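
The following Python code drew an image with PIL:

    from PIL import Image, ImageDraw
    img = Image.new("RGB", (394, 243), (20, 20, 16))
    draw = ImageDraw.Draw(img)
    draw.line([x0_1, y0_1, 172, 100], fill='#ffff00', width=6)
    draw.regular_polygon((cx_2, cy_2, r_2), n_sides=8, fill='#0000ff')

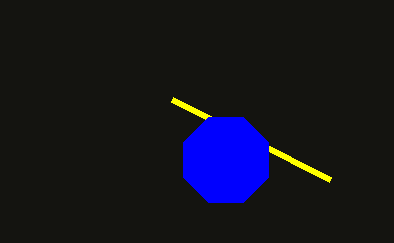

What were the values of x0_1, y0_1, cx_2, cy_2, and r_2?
x0_1 = 330
y0_1 = 180
cx_2 = 226
cy_2 = 160
r_2 = 46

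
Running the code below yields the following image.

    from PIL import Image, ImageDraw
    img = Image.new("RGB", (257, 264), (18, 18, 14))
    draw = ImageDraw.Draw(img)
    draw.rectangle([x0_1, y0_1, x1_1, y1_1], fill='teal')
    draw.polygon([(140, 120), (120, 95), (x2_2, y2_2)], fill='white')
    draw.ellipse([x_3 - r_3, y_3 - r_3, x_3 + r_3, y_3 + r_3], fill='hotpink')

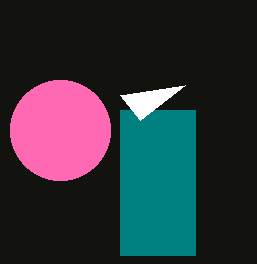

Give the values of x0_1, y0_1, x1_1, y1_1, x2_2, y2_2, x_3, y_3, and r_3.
x0_1 = 120; y0_1 = 110; x1_1 = 195; y1_1 = 255; x2_2 = 185; y2_2 = 85; x_3 = 60; y_3 = 130; r_3 = 50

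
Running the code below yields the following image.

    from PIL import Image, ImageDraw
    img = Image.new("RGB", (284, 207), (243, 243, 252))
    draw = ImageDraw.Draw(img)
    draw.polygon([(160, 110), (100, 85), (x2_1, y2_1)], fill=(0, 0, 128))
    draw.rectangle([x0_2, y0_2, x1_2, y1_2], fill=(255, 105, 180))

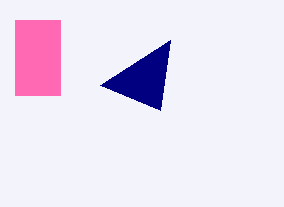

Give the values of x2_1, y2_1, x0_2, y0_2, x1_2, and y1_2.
x2_1 = 170; y2_1 = 40; x0_2 = 15; y0_2 = 20; x1_2 = 60; y1_2 = 95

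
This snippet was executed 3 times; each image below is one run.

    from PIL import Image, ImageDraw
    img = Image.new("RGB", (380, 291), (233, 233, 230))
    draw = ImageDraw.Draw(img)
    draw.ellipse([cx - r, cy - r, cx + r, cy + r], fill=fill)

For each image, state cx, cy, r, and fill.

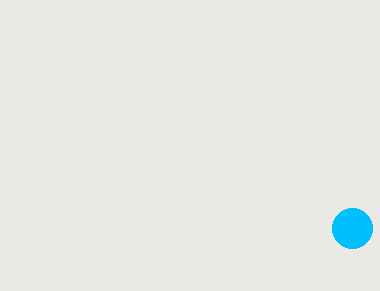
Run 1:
cx = 352
cy = 228
r = 20
fill = 'deepskyblue'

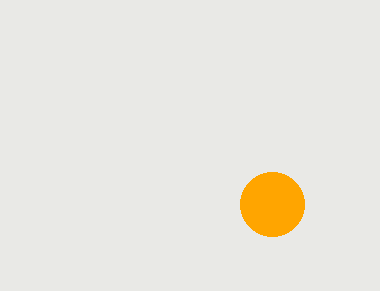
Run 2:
cx = 272; cy = 204; r = 32; fill = 'orange'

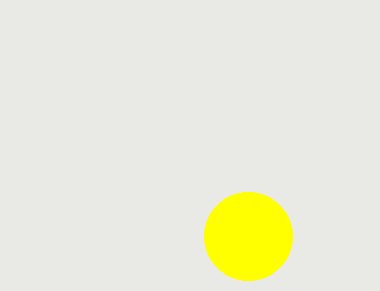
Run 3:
cx = 248; cy = 236; r = 44; fill = 'yellow'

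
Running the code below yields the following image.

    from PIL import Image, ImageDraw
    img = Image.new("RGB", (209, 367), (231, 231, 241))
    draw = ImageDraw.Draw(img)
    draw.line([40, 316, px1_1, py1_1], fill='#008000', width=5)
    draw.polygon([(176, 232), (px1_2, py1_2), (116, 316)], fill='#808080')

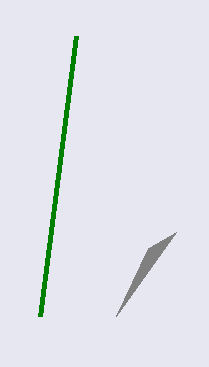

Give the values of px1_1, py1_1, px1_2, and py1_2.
px1_1 = 76, py1_1 = 36, px1_2 = 148, py1_2 = 248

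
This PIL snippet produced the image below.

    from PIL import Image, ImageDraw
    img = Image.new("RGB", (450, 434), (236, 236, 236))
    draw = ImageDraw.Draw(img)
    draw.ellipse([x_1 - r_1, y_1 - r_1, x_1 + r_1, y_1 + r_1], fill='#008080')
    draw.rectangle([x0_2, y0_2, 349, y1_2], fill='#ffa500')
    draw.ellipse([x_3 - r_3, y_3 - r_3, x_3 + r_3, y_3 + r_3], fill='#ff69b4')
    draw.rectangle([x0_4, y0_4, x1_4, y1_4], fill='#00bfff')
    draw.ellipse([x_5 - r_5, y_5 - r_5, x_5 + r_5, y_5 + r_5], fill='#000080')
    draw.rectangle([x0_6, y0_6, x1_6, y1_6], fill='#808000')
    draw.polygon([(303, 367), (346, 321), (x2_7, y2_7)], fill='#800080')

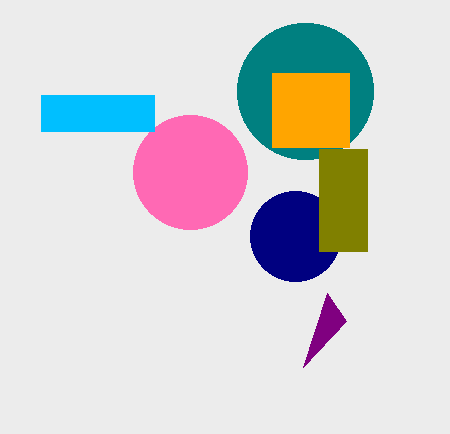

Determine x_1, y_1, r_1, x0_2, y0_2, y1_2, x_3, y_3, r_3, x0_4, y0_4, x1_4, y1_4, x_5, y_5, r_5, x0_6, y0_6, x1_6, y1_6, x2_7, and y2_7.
x_1 = 305; y_1 = 91; r_1 = 68; x0_2 = 272; y0_2 = 73; y1_2 = 147; x_3 = 190; y_3 = 172; r_3 = 57; x0_4 = 41; y0_4 = 95; x1_4 = 154; y1_4 = 131; x_5 = 295; y_5 = 236; r_5 = 45; x0_6 = 319; y0_6 = 149; x1_6 = 367; y1_6 = 251; x2_7 = 327; y2_7 = 293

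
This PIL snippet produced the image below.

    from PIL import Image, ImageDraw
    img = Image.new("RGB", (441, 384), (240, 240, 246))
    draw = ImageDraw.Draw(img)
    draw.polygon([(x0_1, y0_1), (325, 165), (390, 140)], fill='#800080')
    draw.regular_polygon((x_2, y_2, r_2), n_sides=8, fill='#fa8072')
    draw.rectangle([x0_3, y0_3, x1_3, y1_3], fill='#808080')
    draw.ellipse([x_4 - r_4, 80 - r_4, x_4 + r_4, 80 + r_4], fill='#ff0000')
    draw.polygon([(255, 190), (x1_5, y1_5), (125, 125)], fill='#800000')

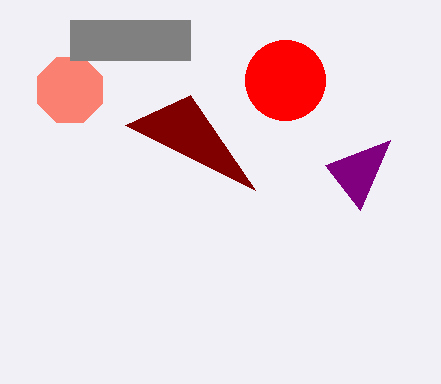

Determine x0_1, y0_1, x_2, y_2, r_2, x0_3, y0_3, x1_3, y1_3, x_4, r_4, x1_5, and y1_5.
x0_1 = 360
y0_1 = 210
x_2 = 70
y_2 = 90
r_2 = 35
x0_3 = 70
y0_3 = 20
x1_3 = 190
y1_3 = 60
x_4 = 285
r_4 = 40
x1_5 = 190
y1_5 = 95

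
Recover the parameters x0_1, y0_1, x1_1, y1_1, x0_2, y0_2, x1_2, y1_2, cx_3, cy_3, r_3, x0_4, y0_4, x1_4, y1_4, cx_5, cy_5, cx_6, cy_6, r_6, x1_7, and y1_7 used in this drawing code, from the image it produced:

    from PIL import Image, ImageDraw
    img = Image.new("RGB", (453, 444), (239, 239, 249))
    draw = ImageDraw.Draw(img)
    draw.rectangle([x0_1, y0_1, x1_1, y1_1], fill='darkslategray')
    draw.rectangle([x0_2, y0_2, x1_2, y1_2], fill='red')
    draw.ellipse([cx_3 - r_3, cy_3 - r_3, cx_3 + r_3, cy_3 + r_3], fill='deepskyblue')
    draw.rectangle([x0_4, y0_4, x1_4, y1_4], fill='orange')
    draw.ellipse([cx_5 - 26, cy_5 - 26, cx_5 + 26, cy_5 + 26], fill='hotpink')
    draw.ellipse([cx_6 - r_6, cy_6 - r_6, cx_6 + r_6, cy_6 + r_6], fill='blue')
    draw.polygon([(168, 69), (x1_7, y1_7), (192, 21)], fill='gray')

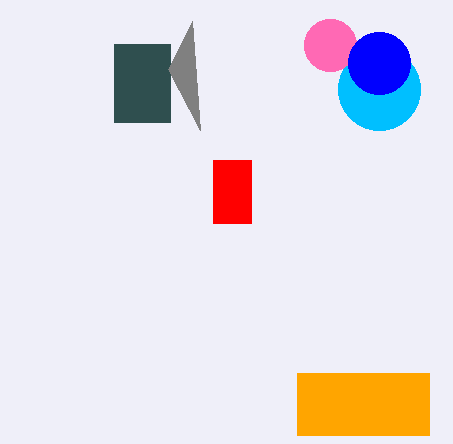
x0_1 = 114, y0_1 = 44, x1_1 = 170, y1_1 = 122, x0_2 = 213, y0_2 = 160, x1_2 = 251, y1_2 = 223, cx_3 = 379, cy_3 = 89, r_3 = 41, x0_4 = 297, y0_4 = 373, x1_4 = 429, y1_4 = 435, cx_5 = 330, cy_5 = 45, cx_6 = 379, cy_6 = 63, r_6 = 31, x1_7 = 200, y1_7 = 130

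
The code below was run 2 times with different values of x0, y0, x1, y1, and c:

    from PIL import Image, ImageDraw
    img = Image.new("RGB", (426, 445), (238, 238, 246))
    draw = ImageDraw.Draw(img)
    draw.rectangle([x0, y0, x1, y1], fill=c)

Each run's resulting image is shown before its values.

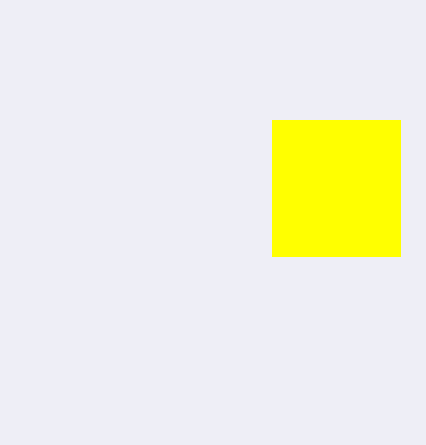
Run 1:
x0 = 272; y0 = 120; x1 = 400; y1 = 256; c = 'yellow'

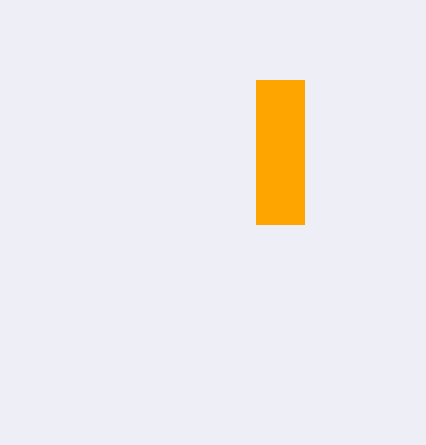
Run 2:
x0 = 256, y0 = 80, x1 = 304, y1 = 224, c = 'orange'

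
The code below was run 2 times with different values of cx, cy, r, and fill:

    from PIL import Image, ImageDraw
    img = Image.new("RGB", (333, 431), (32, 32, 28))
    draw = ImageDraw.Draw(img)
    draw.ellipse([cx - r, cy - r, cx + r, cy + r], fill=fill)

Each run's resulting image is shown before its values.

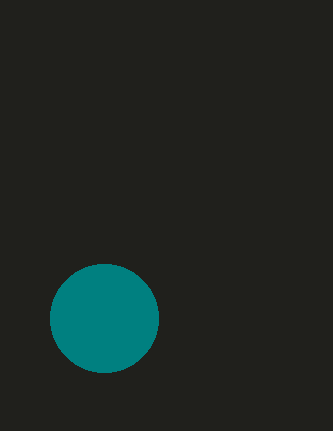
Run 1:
cx = 104, cy = 318, r = 54, fill = 'teal'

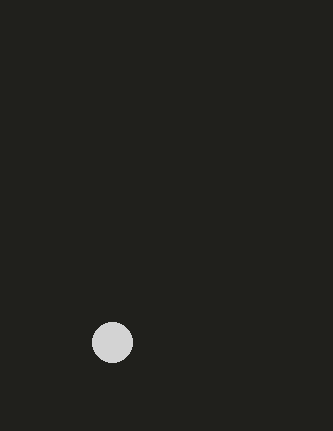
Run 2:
cx = 112, cy = 342, r = 20, fill = 'lightgray'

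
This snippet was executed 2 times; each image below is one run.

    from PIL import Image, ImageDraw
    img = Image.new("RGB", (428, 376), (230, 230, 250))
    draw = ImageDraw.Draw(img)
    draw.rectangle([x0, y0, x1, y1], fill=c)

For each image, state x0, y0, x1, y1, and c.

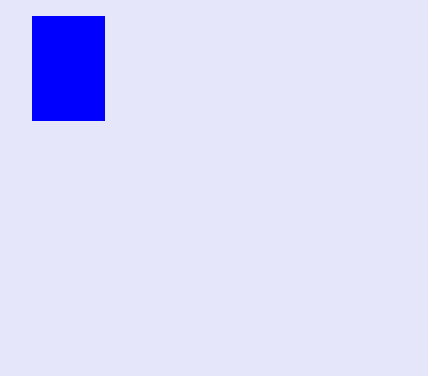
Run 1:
x0 = 32, y0 = 16, x1 = 104, y1 = 120, c = 'blue'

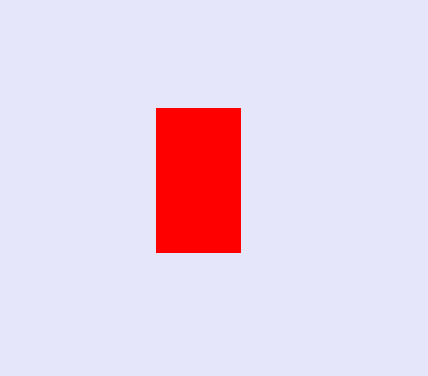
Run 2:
x0 = 156
y0 = 108
x1 = 240
y1 = 252
c = 'red'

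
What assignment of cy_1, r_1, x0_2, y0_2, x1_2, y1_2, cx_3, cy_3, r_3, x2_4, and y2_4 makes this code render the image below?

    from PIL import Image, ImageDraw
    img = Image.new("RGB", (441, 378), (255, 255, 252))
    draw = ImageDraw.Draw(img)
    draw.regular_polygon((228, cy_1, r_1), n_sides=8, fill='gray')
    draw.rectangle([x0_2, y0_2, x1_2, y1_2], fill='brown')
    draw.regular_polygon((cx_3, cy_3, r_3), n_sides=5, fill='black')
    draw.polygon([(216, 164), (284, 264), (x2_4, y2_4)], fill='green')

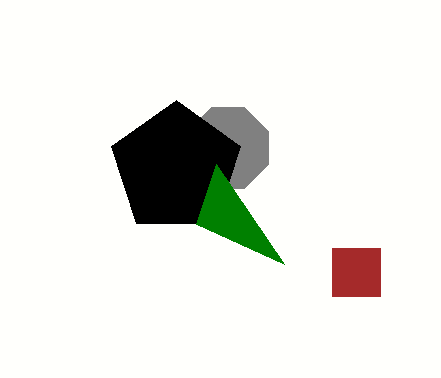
cy_1 = 148, r_1 = 44, x0_2 = 332, y0_2 = 248, x1_2 = 380, y1_2 = 296, cx_3 = 176, cy_3 = 168, r_3 = 68, x2_4 = 196, y2_4 = 224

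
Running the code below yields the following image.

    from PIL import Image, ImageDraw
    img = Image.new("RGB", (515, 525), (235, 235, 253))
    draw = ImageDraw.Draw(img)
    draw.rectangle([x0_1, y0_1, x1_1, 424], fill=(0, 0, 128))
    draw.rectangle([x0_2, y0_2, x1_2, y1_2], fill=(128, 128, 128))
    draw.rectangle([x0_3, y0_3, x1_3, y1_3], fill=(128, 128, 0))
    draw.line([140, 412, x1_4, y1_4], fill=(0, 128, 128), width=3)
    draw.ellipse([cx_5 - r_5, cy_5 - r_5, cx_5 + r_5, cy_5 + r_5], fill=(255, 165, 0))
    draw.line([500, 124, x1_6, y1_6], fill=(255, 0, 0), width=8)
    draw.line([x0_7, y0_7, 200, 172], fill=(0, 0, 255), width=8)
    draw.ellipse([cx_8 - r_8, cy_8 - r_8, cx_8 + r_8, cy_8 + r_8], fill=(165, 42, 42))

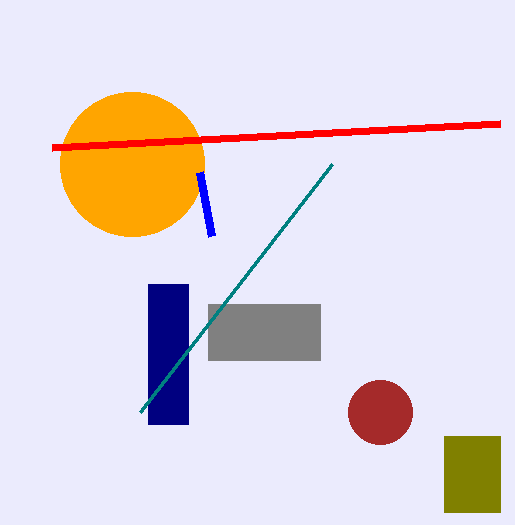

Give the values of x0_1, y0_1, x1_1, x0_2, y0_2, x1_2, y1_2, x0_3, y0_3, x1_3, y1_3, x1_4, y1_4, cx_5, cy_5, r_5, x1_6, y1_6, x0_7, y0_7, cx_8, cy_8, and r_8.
x0_1 = 148; y0_1 = 284; x1_1 = 188; x0_2 = 208; y0_2 = 304; x1_2 = 320; y1_2 = 360; x0_3 = 444; y0_3 = 436; x1_3 = 500; y1_3 = 512; x1_4 = 332; y1_4 = 164; cx_5 = 132; cy_5 = 164; r_5 = 72; x1_6 = 52; y1_6 = 148; x0_7 = 212; y0_7 = 236; cx_8 = 380; cy_8 = 412; r_8 = 32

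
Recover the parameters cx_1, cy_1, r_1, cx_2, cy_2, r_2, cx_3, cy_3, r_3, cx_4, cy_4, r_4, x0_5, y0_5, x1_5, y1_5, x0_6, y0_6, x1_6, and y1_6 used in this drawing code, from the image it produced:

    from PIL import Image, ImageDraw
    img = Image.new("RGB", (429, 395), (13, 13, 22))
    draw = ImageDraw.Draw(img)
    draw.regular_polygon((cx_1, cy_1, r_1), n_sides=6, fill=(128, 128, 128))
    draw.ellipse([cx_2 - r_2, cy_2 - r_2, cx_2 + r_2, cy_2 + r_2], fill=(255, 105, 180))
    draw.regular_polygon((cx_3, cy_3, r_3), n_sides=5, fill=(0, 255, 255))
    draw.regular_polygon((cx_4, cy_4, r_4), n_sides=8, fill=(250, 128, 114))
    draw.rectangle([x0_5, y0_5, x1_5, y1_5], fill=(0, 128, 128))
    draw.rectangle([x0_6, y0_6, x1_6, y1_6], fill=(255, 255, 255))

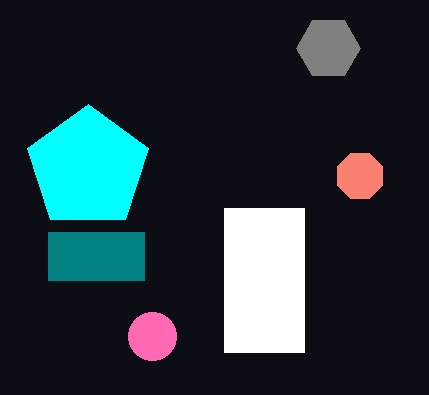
cx_1 = 328, cy_1 = 48, r_1 = 32, cx_2 = 152, cy_2 = 336, r_2 = 24, cx_3 = 88, cy_3 = 168, r_3 = 64, cx_4 = 360, cy_4 = 176, r_4 = 24, x0_5 = 48, y0_5 = 232, x1_5 = 144, y1_5 = 280, x0_6 = 224, y0_6 = 208, x1_6 = 304, y1_6 = 352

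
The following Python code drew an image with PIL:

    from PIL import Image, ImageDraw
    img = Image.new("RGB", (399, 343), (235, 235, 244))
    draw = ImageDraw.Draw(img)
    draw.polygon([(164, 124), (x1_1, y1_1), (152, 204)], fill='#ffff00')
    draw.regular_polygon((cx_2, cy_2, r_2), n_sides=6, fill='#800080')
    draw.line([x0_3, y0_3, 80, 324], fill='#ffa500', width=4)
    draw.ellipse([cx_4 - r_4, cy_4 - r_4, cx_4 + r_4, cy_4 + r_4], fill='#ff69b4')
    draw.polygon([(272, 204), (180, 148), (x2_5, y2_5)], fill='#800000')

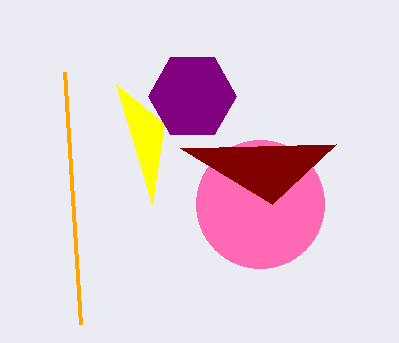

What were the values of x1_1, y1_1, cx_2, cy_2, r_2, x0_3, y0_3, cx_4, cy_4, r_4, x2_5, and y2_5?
x1_1 = 116, y1_1 = 84, cx_2 = 192, cy_2 = 96, r_2 = 44, x0_3 = 64, y0_3 = 72, cx_4 = 260, cy_4 = 204, r_4 = 64, x2_5 = 336, y2_5 = 144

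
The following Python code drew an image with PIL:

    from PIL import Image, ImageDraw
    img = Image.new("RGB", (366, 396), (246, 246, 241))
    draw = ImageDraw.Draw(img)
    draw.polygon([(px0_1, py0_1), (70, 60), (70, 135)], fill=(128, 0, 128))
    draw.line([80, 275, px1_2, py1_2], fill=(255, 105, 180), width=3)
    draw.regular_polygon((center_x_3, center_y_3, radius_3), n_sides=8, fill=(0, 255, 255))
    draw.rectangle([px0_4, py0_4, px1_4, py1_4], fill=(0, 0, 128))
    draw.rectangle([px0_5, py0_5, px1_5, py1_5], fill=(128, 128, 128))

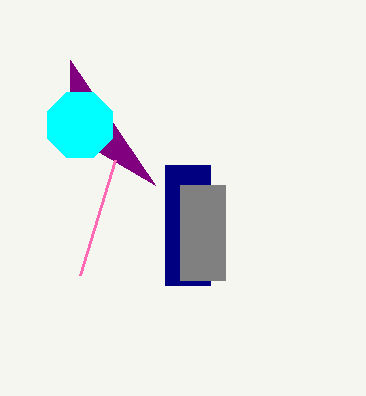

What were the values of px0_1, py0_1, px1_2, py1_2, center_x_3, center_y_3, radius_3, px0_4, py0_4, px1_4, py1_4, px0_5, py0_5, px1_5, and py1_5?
px0_1 = 155, py0_1 = 185, px1_2 = 115, py1_2 = 160, center_x_3 = 80, center_y_3 = 125, radius_3 = 35, px0_4 = 165, py0_4 = 165, px1_4 = 210, py1_4 = 285, px0_5 = 180, py0_5 = 185, px1_5 = 225, py1_5 = 280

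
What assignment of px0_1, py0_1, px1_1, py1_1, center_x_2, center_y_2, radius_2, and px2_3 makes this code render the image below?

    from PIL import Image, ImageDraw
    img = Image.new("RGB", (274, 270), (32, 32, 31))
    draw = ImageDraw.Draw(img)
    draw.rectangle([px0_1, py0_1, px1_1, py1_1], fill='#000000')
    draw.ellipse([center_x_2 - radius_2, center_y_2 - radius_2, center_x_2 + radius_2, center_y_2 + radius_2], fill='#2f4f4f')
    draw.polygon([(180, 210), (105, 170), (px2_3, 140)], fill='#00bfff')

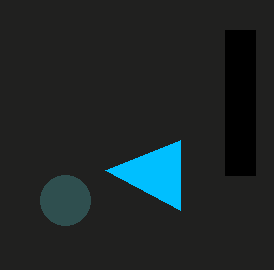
px0_1 = 225; py0_1 = 30; px1_1 = 255; py1_1 = 175; center_x_2 = 65; center_y_2 = 200; radius_2 = 25; px2_3 = 180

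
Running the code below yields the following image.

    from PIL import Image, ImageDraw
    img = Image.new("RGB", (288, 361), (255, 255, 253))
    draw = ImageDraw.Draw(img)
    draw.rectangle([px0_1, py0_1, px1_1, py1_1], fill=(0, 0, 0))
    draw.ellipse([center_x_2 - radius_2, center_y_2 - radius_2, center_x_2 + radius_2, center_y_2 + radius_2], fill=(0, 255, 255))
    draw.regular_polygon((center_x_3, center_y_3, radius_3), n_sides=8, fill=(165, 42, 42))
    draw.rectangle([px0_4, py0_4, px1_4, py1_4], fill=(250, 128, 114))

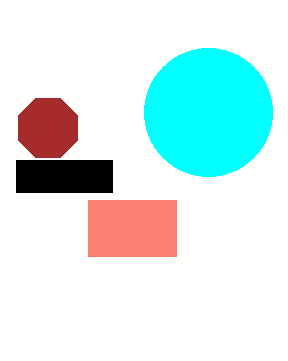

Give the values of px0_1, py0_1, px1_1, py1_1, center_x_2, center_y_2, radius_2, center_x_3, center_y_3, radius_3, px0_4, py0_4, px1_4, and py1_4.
px0_1 = 16, py0_1 = 160, px1_1 = 112, py1_1 = 192, center_x_2 = 208, center_y_2 = 112, radius_2 = 64, center_x_3 = 48, center_y_3 = 128, radius_3 = 32, px0_4 = 88, py0_4 = 200, px1_4 = 176, py1_4 = 256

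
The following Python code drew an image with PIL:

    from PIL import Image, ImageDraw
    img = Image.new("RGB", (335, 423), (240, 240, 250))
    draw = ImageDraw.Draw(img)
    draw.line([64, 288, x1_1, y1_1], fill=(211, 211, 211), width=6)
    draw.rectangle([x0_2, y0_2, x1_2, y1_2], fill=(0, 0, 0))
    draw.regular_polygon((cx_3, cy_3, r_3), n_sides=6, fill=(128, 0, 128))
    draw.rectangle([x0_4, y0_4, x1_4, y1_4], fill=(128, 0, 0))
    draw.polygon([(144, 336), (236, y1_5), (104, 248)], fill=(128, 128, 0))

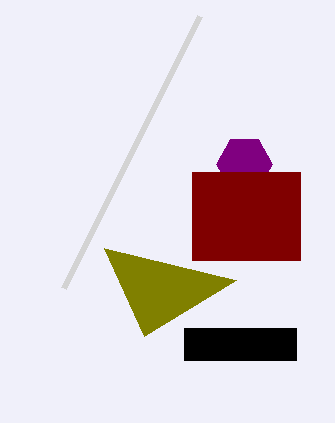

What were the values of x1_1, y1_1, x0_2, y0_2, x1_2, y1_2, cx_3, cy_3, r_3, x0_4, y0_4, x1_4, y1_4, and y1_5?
x1_1 = 200
y1_1 = 16
x0_2 = 184
y0_2 = 328
x1_2 = 296
y1_2 = 360
cx_3 = 244
cy_3 = 164
r_3 = 28
x0_4 = 192
y0_4 = 172
x1_4 = 300
y1_4 = 260
y1_5 = 280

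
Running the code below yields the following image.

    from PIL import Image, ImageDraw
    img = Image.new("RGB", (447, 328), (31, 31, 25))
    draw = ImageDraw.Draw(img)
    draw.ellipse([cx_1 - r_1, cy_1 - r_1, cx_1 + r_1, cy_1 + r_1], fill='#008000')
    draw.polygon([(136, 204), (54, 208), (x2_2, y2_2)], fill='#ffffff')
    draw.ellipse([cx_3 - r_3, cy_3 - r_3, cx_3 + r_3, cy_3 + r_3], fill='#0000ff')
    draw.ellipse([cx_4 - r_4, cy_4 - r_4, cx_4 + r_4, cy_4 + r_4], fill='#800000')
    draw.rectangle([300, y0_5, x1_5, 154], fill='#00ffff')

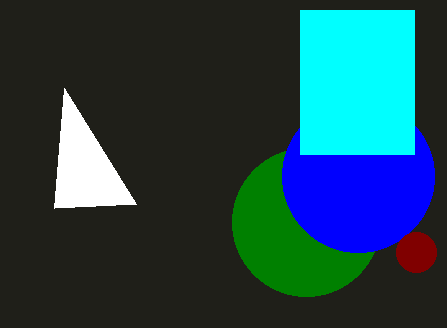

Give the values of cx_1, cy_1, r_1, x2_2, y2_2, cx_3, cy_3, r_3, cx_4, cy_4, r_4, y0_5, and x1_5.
cx_1 = 306; cy_1 = 222; r_1 = 74; x2_2 = 64; y2_2 = 88; cx_3 = 358; cy_3 = 176; r_3 = 76; cx_4 = 416; cy_4 = 252; r_4 = 20; y0_5 = 10; x1_5 = 414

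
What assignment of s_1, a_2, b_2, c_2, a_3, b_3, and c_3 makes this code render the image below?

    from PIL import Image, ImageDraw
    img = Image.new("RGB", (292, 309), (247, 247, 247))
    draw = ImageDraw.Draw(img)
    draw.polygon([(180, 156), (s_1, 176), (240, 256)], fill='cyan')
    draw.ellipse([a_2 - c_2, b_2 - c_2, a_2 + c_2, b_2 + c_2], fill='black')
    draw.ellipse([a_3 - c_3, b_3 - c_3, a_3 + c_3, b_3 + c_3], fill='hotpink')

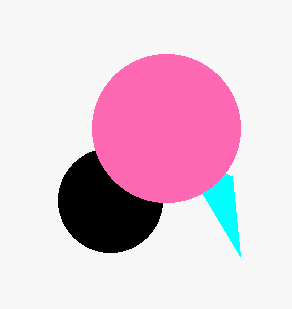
s_1 = 232, a_2 = 110, b_2 = 200, c_2 = 52, a_3 = 166, b_3 = 128, c_3 = 74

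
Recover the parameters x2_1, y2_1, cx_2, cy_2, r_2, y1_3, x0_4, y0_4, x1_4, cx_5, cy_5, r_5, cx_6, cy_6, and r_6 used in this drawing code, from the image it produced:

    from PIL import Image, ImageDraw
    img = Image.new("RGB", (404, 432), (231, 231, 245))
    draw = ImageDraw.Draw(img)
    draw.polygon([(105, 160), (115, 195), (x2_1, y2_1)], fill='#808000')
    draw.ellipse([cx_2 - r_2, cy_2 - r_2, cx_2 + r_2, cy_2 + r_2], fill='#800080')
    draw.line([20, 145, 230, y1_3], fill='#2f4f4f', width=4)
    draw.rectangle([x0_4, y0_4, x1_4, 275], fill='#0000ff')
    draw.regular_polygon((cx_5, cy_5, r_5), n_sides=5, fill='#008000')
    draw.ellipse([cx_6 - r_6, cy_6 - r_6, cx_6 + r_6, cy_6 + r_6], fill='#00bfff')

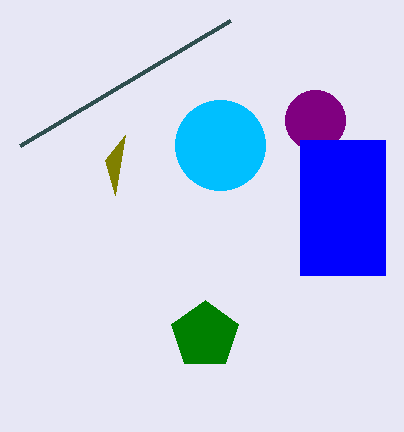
x2_1 = 125
y2_1 = 135
cx_2 = 315
cy_2 = 120
r_2 = 30
y1_3 = 20
x0_4 = 300
y0_4 = 140
x1_4 = 385
cx_5 = 205
cy_5 = 335
r_5 = 35
cx_6 = 220
cy_6 = 145
r_6 = 45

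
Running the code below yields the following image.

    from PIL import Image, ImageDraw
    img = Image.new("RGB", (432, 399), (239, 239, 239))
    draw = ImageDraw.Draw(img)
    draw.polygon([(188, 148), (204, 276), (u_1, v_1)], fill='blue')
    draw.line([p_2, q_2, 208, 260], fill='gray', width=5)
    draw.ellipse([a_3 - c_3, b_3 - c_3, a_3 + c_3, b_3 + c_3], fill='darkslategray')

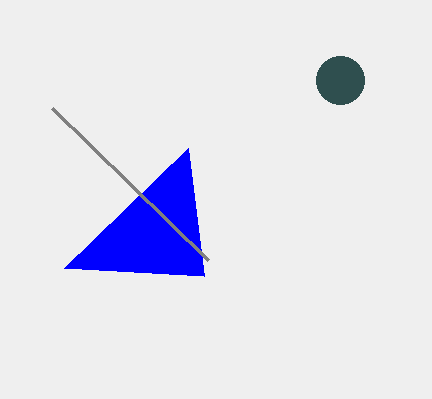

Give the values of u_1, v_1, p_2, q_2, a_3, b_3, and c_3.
u_1 = 64, v_1 = 268, p_2 = 52, q_2 = 108, a_3 = 340, b_3 = 80, c_3 = 24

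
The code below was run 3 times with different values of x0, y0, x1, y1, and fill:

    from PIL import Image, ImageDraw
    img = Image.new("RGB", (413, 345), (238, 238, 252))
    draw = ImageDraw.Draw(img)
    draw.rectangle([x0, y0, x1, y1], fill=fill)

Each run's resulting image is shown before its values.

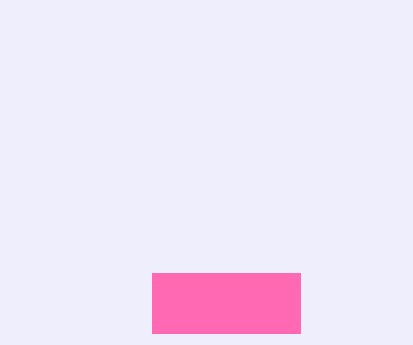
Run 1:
x0 = 152; y0 = 273; x1 = 300; y1 = 333; fill = 'hotpink'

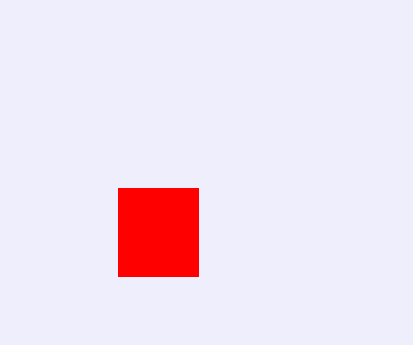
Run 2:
x0 = 118
y0 = 188
x1 = 198
y1 = 276
fill = 'red'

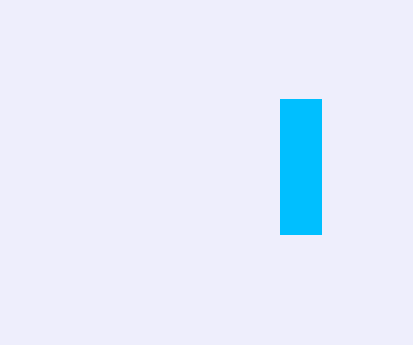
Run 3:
x0 = 280; y0 = 99; x1 = 321; y1 = 234; fill = 'deepskyblue'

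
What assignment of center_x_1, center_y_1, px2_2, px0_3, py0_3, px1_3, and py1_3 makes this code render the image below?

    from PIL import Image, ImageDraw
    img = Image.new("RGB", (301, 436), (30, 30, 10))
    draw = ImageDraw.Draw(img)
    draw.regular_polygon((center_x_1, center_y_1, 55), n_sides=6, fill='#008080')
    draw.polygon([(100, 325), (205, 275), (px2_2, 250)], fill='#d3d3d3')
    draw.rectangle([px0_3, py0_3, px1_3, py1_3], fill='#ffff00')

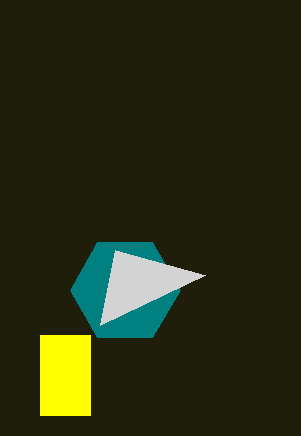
center_x_1 = 125
center_y_1 = 290
px2_2 = 115
px0_3 = 40
py0_3 = 335
px1_3 = 90
py1_3 = 415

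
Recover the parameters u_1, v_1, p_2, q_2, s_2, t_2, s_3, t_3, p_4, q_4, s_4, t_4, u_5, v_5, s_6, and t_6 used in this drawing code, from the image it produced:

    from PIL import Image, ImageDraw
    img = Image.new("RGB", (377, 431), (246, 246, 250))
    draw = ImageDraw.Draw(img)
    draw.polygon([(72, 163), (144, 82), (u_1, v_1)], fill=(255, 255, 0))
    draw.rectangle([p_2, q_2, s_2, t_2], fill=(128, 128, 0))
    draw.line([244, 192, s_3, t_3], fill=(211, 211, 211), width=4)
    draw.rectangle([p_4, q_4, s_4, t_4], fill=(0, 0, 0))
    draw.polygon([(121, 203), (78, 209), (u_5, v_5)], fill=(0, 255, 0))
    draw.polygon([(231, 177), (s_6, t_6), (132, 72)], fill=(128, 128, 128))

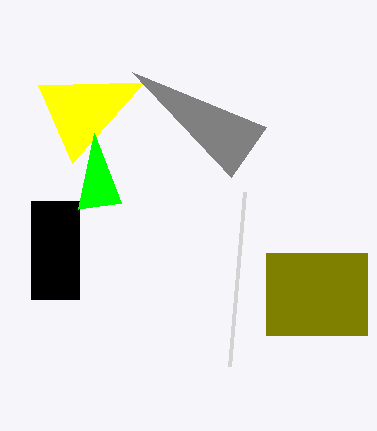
u_1 = 38
v_1 = 85
p_2 = 266
q_2 = 253
s_2 = 367
t_2 = 335
s_3 = 229
t_3 = 366
p_4 = 31
q_4 = 201
s_4 = 79
t_4 = 299
u_5 = 94
v_5 = 133
s_6 = 266
t_6 = 127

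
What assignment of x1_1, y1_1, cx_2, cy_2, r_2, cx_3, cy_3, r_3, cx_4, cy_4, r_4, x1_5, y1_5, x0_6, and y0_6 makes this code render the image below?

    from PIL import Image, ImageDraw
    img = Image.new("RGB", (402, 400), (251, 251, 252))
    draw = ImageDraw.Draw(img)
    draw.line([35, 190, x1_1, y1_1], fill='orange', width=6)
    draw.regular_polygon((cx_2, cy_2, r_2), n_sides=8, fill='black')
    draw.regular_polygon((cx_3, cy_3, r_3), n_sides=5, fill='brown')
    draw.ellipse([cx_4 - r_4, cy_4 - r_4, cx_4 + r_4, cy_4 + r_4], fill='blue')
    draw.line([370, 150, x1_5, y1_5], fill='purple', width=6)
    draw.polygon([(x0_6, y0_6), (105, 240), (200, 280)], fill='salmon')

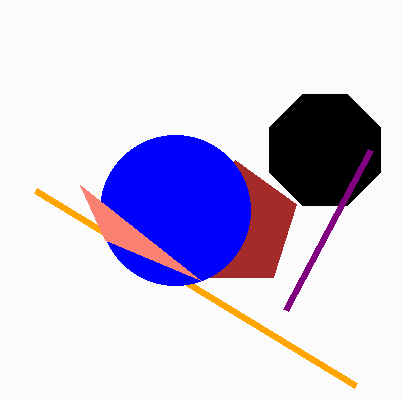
x1_1 = 355, y1_1 = 385, cx_2 = 325, cy_2 = 150, r_2 = 60, cx_3 = 235, cy_3 = 225, r_3 = 65, cx_4 = 175, cy_4 = 210, r_4 = 75, x1_5 = 285, y1_5 = 310, x0_6 = 80, y0_6 = 185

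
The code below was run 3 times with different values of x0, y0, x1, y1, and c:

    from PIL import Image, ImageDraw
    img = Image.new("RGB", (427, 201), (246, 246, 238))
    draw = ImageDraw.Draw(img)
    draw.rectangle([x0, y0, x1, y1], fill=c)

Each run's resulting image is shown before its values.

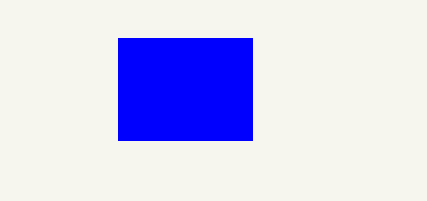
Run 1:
x0 = 118; y0 = 38; x1 = 252; y1 = 140; c = 'blue'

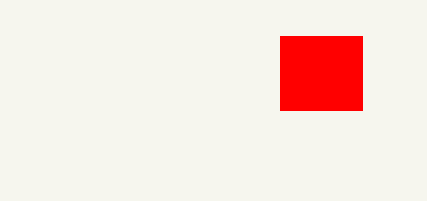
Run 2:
x0 = 280; y0 = 36; x1 = 362; y1 = 110; c = 'red'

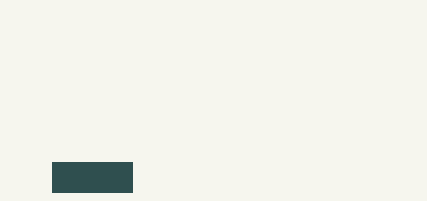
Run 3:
x0 = 52; y0 = 162; x1 = 132; y1 = 192; c = 'darkslategray'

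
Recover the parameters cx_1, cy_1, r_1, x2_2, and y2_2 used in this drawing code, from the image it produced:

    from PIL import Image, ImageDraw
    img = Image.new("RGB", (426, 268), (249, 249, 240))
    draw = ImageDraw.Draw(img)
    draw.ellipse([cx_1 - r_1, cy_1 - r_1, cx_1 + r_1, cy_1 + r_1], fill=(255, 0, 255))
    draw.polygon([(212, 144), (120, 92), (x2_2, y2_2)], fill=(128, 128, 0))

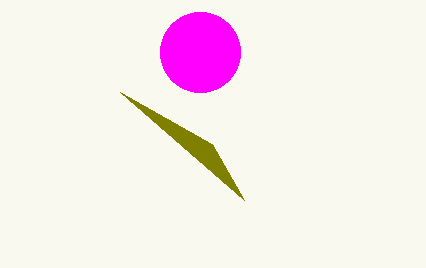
cx_1 = 200; cy_1 = 52; r_1 = 40; x2_2 = 244; y2_2 = 200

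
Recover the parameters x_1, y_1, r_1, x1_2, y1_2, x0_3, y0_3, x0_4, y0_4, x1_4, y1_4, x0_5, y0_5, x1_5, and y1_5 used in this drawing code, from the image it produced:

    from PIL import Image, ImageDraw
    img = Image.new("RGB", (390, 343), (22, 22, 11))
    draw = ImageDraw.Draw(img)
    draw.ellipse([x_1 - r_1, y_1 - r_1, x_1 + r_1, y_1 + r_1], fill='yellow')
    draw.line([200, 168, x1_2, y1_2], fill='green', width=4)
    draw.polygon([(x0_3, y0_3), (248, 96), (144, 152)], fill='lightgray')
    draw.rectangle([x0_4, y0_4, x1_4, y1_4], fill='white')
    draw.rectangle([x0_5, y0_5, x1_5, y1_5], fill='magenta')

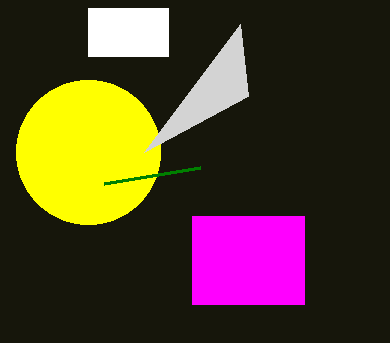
x_1 = 88; y_1 = 152; r_1 = 72; x1_2 = 104; y1_2 = 184; x0_3 = 240; y0_3 = 24; x0_4 = 88; y0_4 = 8; x1_4 = 168; y1_4 = 56; x0_5 = 192; y0_5 = 216; x1_5 = 304; y1_5 = 304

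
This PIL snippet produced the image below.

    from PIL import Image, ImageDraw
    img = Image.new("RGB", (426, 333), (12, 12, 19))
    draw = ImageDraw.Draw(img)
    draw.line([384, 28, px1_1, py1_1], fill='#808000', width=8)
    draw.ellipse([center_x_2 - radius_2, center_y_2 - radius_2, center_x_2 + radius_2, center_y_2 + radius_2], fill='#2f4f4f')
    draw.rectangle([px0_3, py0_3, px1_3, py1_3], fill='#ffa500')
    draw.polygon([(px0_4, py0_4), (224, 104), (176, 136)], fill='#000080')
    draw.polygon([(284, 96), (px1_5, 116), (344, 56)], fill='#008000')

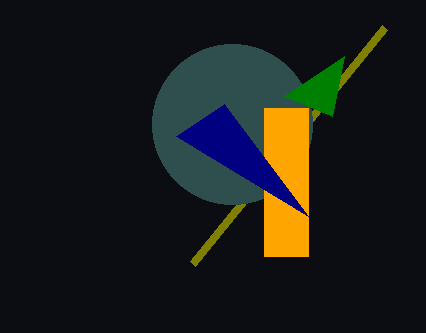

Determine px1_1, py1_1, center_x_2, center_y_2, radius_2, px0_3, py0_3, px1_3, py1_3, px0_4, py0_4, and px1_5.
px1_1 = 192
py1_1 = 264
center_x_2 = 232
center_y_2 = 124
radius_2 = 80
px0_3 = 264
py0_3 = 108
px1_3 = 308
py1_3 = 256
px0_4 = 308
py0_4 = 216
px1_5 = 332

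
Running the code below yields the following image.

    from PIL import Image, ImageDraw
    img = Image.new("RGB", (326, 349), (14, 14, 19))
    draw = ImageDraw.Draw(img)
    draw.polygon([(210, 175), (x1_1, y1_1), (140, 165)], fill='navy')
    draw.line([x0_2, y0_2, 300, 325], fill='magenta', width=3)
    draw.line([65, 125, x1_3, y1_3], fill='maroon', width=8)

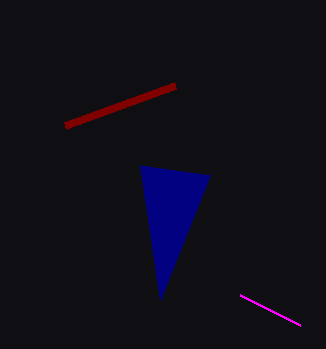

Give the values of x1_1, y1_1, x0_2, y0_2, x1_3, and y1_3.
x1_1 = 160, y1_1 = 300, x0_2 = 240, y0_2 = 295, x1_3 = 175, y1_3 = 85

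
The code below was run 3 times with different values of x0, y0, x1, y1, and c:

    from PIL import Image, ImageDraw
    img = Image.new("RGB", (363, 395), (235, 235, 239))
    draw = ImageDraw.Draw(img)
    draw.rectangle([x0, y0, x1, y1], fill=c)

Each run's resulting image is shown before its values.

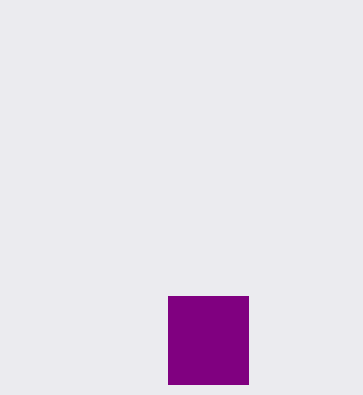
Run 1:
x0 = 168
y0 = 296
x1 = 248
y1 = 384
c = 'purple'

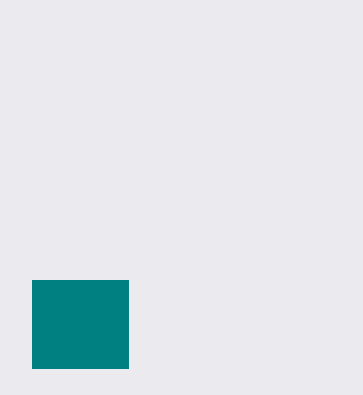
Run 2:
x0 = 32, y0 = 280, x1 = 128, y1 = 368, c = 'teal'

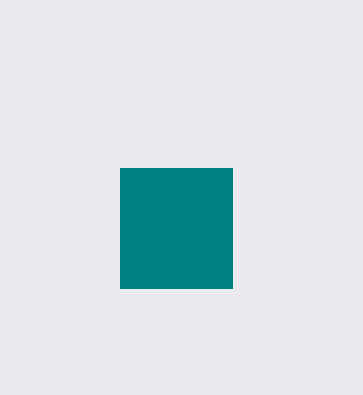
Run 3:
x0 = 120
y0 = 168
x1 = 232
y1 = 288
c = 'teal'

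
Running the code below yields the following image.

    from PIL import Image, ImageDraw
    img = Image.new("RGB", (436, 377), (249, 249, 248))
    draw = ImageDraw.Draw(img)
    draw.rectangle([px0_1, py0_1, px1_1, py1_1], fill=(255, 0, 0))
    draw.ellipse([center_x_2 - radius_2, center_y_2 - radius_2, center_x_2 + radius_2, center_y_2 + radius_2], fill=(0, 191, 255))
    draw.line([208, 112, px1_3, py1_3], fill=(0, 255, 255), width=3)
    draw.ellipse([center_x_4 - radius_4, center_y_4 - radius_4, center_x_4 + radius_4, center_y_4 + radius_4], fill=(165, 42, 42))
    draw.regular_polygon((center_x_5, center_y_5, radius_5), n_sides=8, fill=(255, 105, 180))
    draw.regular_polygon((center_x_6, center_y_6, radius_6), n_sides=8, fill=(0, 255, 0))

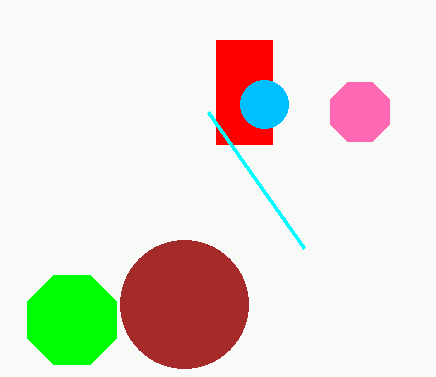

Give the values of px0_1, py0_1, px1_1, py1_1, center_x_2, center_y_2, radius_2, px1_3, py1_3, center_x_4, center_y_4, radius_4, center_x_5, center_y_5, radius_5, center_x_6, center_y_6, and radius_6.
px0_1 = 216; py0_1 = 40; px1_1 = 272; py1_1 = 144; center_x_2 = 264; center_y_2 = 104; radius_2 = 24; px1_3 = 304; py1_3 = 248; center_x_4 = 184; center_y_4 = 304; radius_4 = 64; center_x_5 = 360; center_y_5 = 112; radius_5 = 32; center_x_6 = 72; center_y_6 = 320; radius_6 = 48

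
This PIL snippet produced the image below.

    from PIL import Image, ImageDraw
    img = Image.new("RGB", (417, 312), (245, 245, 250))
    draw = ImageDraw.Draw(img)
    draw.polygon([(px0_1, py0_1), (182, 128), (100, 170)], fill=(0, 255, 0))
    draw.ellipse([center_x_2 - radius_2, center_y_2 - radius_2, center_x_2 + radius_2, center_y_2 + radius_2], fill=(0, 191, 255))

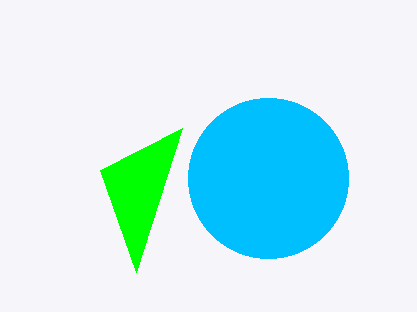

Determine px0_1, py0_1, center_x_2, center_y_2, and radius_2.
px0_1 = 136
py0_1 = 272
center_x_2 = 268
center_y_2 = 178
radius_2 = 80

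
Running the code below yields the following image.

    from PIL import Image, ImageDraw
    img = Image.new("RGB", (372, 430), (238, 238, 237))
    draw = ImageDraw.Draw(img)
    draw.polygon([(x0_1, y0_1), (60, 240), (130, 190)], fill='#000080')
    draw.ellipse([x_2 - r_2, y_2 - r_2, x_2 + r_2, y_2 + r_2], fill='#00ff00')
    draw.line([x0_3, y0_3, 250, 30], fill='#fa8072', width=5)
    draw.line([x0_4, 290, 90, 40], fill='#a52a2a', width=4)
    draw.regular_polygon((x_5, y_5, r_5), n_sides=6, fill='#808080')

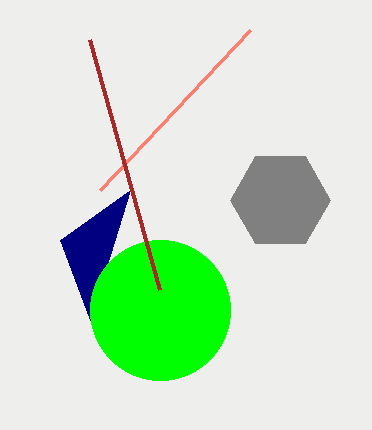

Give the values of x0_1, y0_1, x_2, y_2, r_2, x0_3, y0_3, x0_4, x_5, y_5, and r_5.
x0_1 = 90, y0_1 = 320, x_2 = 160, y_2 = 310, r_2 = 70, x0_3 = 100, y0_3 = 190, x0_4 = 160, x_5 = 280, y_5 = 200, r_5 = 50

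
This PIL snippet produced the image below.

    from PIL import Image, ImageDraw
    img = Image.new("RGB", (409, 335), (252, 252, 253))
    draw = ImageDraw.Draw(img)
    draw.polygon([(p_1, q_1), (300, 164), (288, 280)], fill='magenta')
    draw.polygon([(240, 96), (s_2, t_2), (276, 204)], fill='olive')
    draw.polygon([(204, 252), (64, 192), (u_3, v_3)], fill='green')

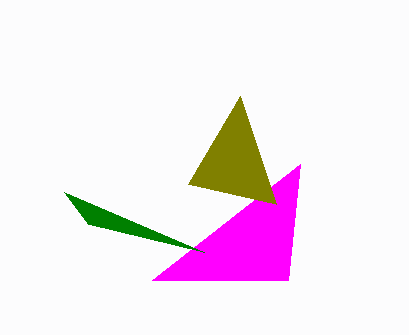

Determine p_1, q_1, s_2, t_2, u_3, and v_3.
p_1 = 152, q_1 = 280, s_2 = 188, t_2 = 184, u_3 = 88, v_3 = 224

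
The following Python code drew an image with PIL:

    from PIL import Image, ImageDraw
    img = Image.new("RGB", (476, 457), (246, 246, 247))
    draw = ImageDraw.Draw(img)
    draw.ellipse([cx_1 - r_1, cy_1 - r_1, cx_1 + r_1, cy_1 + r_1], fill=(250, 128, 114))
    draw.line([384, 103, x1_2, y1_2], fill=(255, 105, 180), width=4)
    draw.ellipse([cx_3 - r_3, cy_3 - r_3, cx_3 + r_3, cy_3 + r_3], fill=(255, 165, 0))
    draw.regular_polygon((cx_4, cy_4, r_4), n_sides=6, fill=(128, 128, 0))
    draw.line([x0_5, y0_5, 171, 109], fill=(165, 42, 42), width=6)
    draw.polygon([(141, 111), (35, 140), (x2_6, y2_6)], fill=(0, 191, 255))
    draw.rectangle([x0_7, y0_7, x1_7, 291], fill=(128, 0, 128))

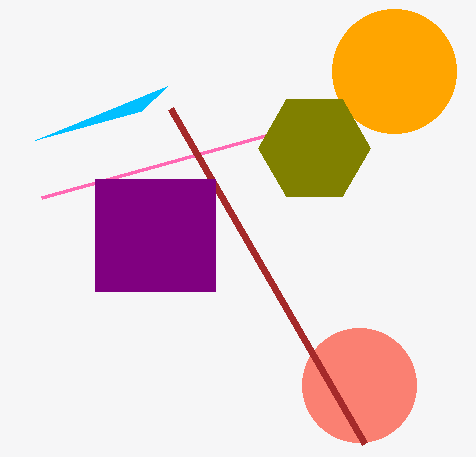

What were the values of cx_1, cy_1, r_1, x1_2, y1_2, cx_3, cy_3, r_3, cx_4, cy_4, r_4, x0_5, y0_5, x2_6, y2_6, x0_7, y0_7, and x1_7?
cx_1 = 359
cy_1 = 385
r_1 = 57
x1_2 = 41
y1_2 = 198
cx_3 = 394
cy_3 = 71
r_3 = 62
cx_4 = 314
cy_4 = 148
r_4 = 56
x0_5 = 365
y0_5 = 444
x2_6 = 167
y2_6 = 86
x0_7 = 95
y0_7 = 179
x1_7 = 215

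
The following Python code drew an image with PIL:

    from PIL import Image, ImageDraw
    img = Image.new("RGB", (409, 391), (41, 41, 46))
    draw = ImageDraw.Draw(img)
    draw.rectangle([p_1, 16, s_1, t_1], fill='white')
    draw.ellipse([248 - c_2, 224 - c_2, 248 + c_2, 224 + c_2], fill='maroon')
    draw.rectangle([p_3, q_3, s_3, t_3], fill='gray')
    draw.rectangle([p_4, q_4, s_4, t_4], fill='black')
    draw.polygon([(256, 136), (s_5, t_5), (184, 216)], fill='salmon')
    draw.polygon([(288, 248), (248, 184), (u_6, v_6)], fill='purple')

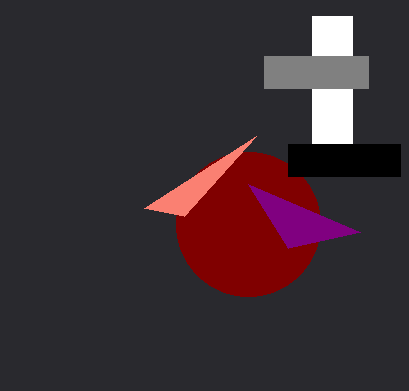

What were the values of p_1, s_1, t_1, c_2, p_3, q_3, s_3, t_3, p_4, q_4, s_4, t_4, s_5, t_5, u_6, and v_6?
p_1 = 312; s_1 = 352; t_1 = 144; c_2 = 72; p_3 = 264; q_3 = 56; s_3 = 368; t_3 = 88; p_4 = 288; q_4 = 144; s_4 = 400; t_4 = 176; s_5 = 144; t_5 = 208; u_6 = 360; v_6 = 232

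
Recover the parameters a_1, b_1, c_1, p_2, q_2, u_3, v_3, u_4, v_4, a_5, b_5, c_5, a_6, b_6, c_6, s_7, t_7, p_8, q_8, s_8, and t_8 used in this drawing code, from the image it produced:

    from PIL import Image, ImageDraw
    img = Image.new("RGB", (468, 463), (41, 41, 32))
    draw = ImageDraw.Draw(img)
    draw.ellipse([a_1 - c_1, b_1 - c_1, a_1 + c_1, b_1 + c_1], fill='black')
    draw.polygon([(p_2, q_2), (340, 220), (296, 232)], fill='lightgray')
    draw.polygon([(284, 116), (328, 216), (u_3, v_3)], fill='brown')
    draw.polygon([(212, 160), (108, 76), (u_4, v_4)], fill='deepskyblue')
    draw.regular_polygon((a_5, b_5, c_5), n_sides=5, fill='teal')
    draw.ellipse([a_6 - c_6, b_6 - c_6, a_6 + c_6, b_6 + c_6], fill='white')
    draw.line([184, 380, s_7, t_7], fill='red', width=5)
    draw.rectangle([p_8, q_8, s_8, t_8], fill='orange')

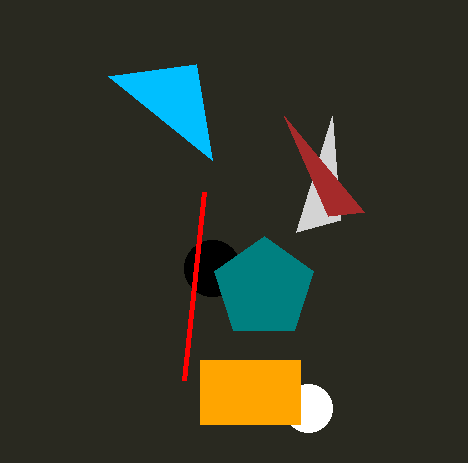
a_1 = 212
b_1 = 268
c_1 = 28
p_2 = 332
q_2 = 116
u_3 = 364
v_3 = 212
u_4 = 196
v_4 = 64
a_5 = 264
b_5 = 288
c_5 = 52
a_6 = 308
b_6 = 408
c_6 = 24
s_7 = 204
t_7 = 192
p_8 = 200
q_8 = 360
s_8 = 300
t_8 = 424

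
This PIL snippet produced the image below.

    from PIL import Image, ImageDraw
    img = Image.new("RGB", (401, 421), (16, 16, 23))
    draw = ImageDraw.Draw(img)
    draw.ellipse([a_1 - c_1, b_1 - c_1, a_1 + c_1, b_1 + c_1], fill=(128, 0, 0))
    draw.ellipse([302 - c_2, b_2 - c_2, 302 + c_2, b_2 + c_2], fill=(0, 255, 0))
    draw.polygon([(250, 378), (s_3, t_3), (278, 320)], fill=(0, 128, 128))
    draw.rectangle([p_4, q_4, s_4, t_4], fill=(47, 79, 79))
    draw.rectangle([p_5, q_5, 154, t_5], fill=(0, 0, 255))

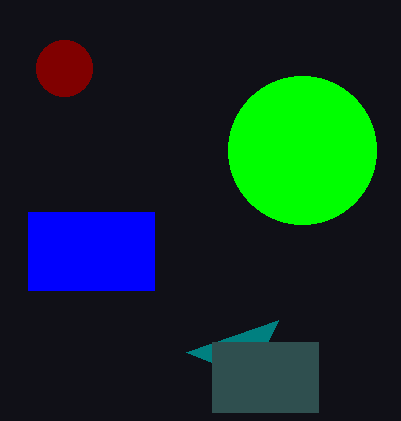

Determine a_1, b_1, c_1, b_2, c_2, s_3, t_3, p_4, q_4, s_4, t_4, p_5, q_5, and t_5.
a_1 = 64
b_1 = 68
c_1 = 28
b_2 = 150
c_2 = 74
s_3 = 186
t_3 = 352
p_4 = 212
q_4 = 342
s_4 = 318
t_4 = 412
p_5 = 28
q_5 = 212
t_5 = 290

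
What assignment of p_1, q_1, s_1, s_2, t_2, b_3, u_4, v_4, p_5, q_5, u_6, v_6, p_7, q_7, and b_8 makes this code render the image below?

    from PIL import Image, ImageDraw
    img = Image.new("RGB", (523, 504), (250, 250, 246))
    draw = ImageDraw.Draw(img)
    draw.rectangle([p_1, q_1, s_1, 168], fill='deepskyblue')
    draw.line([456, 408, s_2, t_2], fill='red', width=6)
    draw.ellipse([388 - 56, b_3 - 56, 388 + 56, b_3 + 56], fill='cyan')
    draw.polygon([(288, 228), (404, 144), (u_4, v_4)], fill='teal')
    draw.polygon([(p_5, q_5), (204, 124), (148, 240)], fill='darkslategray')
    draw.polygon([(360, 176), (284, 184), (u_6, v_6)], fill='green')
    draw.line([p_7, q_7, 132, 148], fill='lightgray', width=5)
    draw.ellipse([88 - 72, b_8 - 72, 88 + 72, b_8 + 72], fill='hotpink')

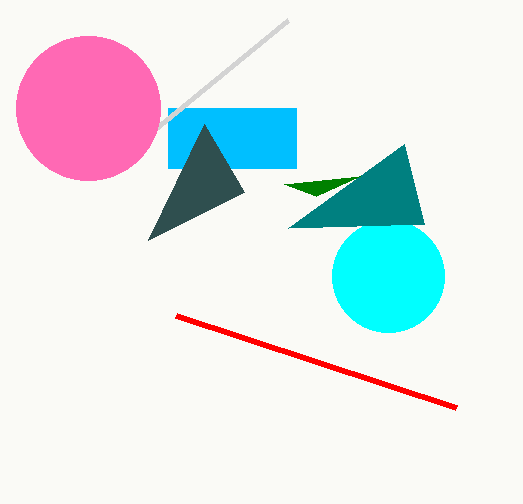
p_1 = 168; q_1 = 108; s_1 = 296; s_2 = 176; t_2 = 316; b_3 = 276; u_4 = 424; v_4 = 224; p_5 = 244; q_5 = 192; u_6 = 316; v_6 = 196; p_7 = 288; q_7 = 20; b_8 = 108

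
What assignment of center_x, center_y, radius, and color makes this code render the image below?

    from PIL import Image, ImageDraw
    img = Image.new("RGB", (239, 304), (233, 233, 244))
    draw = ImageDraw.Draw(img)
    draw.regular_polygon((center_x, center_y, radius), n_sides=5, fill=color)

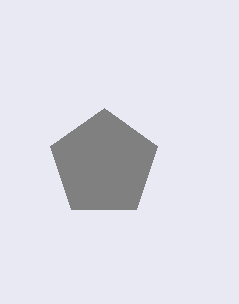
center_x = 104, center_y = 164, radius = 56, color = 'gray'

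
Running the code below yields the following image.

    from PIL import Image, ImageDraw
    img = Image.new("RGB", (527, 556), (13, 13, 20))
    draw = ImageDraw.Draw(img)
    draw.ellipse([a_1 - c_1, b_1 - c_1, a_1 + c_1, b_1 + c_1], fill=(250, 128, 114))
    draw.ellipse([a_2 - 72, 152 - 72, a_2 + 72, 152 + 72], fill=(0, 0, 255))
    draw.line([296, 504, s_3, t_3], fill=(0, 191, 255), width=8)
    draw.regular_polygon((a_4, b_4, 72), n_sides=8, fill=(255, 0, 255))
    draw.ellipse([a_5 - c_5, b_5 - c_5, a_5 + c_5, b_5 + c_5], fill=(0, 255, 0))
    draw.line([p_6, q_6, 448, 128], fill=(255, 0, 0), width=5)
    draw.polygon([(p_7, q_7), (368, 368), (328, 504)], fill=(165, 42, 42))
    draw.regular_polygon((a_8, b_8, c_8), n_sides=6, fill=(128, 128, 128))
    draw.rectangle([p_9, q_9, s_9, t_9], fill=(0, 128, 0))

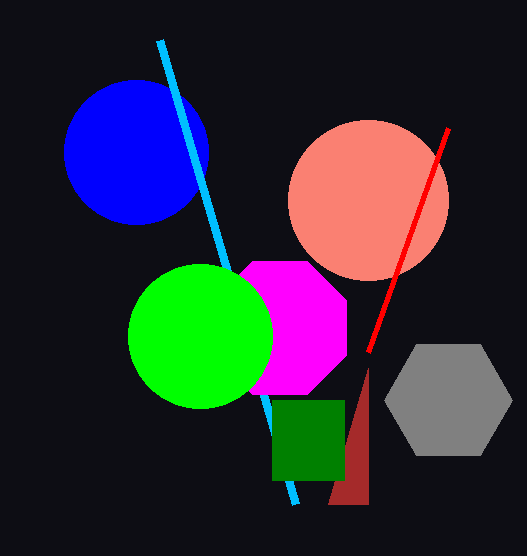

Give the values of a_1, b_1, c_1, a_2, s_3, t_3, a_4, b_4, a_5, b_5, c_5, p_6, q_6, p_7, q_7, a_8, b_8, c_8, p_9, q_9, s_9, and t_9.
a_1 = 368
b_1 = 200
c_1 = 80
a_2 = 136
s_3 = 160
t_3 = 40
a_4 = 280
b_4 = 328
a_5 = 200
b_5 = 336
c_5 = 72
p_6 = 368
q_6 = 352
p_7 = 368
q_7 = 504
a_8 = 448
b_8 = 400
c_8 = 64
p_9 = 272
q_9 = 400
s_9 = 344
t_9 = 480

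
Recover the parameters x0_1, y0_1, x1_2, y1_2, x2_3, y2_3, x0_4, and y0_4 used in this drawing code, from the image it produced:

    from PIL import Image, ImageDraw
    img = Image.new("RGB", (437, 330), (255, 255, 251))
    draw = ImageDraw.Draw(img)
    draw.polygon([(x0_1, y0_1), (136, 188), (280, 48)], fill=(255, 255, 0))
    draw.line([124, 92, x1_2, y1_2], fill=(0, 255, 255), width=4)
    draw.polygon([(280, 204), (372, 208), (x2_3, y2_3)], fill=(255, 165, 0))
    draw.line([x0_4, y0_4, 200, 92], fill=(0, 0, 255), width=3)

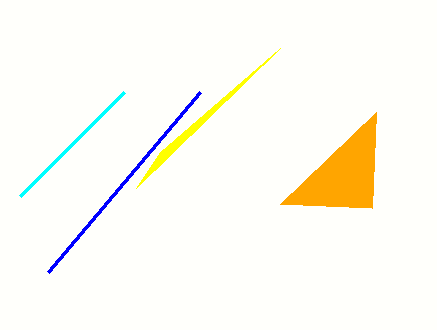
x0_1 = 160
y0_1 = 152
x1_2 = 20
y1_2 = 196
x2_3 = 376
y2_3 = 112
x0_4 = 48
y0_4 = 272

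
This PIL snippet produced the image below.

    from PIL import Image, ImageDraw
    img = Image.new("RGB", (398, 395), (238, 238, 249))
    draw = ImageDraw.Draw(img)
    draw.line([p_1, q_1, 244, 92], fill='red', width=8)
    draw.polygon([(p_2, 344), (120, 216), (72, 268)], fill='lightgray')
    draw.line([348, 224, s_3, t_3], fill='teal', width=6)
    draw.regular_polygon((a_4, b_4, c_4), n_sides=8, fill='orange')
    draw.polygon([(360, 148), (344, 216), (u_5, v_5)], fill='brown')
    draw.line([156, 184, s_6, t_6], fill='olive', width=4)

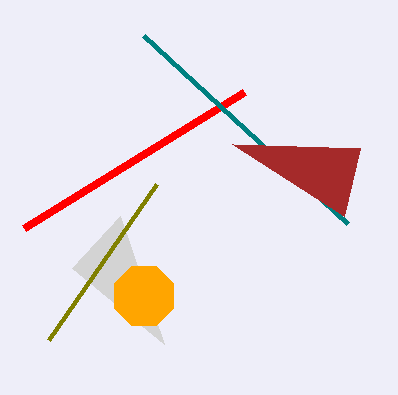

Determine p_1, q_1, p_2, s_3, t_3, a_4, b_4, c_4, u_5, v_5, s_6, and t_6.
p_1 = 24
q_1 = 228
p_2 = 164
s_3 = 144
t_3 = 36
a_4 = 144
b_4 = 296
c_4 = 32
u_5 = 232
v_5 = 144
s_6 = 48
t_6 = 340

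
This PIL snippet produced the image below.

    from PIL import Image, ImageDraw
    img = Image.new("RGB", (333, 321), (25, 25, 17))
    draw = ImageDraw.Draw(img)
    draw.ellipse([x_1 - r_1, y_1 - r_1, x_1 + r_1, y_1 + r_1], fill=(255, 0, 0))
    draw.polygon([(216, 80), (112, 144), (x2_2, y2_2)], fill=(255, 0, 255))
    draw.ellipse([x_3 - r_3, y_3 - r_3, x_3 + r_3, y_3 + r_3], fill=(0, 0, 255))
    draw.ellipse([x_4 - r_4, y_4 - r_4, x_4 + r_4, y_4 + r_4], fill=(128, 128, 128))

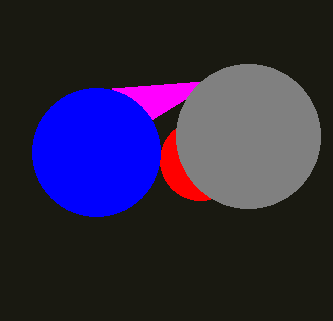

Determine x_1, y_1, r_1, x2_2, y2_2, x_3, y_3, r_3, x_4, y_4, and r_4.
x_1 = 200; y_1 = 160; r_1 = 40; x2_2 = 112; y2_2 = 88; x_3 = 96; y_3 = 152; r_3 = 64; x_4 = 248; y_4 = 136; r_4 = 72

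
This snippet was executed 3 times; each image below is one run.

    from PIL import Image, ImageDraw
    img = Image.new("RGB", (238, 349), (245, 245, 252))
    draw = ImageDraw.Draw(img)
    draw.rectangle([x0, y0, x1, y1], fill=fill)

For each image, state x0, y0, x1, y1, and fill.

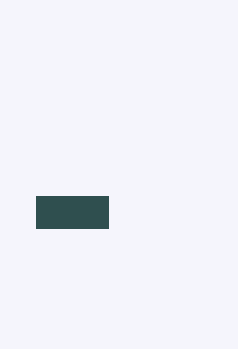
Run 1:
x0 = 36, y0 = 196, x1 = 108, y1 = 228, fill = 'darkslategray'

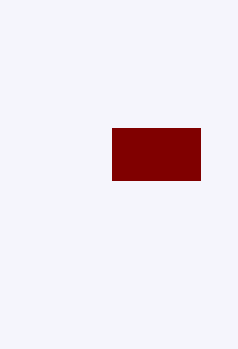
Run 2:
x0 = 112; y0 = 128; x1 = 200; y1 = 180; fill = 'maroon'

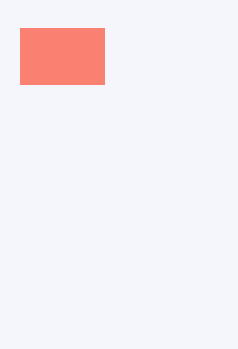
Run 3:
x0 = 20, y0 = 28, x1 = 104, y1 = 84, fill = 'salmon'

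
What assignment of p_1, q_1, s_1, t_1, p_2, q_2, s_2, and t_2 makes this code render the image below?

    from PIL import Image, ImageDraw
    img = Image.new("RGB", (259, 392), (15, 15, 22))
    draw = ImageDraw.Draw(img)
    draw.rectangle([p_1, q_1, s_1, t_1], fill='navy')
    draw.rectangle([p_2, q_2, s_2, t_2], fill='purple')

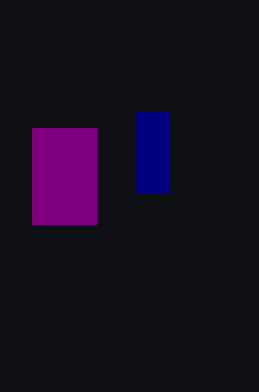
p_1 = 136; q_1 = 112; s_1 = 168; t_1 = 192; p_2 = 32; q_2 = 128; s_2 = 96; t_2 = 224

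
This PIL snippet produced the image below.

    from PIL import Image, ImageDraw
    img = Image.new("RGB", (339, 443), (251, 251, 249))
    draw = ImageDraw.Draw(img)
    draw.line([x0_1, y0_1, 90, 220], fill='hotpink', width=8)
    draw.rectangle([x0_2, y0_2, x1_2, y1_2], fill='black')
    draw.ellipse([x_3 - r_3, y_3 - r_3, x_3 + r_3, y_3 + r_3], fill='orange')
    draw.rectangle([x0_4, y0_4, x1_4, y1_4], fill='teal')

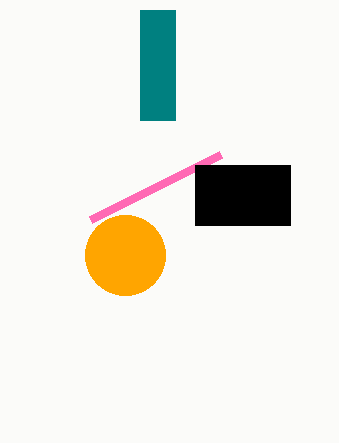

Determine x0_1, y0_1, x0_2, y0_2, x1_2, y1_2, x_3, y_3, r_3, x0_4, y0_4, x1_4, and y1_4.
x0_1 = 220
y0_1 = 155
x0_2 = 195
y0_2 = 165
x1_2 = 290
y1_2 = 225
x_3 = 125
y_3 = 255
r_3 = 40
x0_4 = 140
y0_4 = 10
x1_4 = 175
y1_4 = 120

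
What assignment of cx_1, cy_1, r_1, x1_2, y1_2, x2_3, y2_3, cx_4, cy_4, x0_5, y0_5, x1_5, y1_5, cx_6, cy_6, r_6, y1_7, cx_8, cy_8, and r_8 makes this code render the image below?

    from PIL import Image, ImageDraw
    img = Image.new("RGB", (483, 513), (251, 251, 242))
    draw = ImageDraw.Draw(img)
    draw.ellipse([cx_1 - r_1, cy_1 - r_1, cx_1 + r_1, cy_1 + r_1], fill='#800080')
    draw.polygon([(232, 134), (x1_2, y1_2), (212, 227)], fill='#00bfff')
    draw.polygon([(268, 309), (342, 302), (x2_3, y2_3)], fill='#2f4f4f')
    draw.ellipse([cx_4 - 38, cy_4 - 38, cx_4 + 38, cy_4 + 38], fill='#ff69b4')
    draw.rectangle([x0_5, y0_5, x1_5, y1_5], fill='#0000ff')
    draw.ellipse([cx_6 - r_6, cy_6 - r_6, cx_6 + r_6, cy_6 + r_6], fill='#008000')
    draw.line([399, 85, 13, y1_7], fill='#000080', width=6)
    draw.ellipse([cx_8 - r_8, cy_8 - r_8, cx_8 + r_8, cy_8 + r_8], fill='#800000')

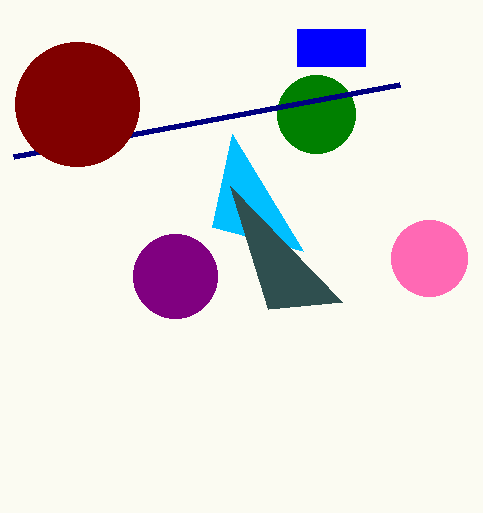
cx_1 = 175
cy_1 = 276
r_1 = 42
x1_2 = 303
y1_2 = 251
x2_3 = 230
y2_3 = 186
cx_4 = 429
cy_4 = 258
x0_5 = 297
y0_5 = 29
x1_5 = 365
y1_5 = 66
cx_6 = 316
cy_6 = 114
r_6 = 39
y1_7 = 157
cx_8 = 77
cy_8 = 104
r_8 = 62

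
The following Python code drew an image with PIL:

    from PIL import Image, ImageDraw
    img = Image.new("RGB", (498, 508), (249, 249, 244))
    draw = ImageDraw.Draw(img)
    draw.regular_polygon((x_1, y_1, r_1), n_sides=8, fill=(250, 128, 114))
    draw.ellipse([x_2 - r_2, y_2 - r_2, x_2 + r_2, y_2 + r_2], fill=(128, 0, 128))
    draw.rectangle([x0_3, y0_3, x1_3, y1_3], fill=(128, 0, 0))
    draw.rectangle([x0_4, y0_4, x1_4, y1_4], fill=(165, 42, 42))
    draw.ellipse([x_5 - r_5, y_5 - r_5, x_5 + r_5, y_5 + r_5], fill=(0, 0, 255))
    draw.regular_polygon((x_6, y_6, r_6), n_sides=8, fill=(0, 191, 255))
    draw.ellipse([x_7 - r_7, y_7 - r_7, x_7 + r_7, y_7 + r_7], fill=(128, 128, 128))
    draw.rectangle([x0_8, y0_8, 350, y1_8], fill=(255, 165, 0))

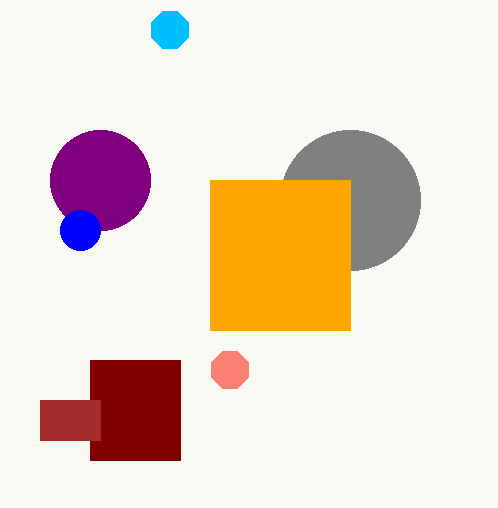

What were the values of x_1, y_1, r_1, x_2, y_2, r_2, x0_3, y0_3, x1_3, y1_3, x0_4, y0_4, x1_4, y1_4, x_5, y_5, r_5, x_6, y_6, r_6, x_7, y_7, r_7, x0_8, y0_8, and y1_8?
x_1 = 230, y_1 = 370, r_1 = 20, x_2 = 100, y_2 = 180, r_2 = 50, x0_3 = 90, y0_3 = 360, x1_3 = 180, y1_3 = 460, x0_4 = 40, y0_4 = 400, x1_4 = 100, y1_4 = 440, x_5 = 80, y_5 = 230, r_5 = 20, x_6 = 170, y_6 = 30, r_6 = 20, x_7 = 350, y_7 = 200, r_7 = 70, x0_8 = 210, y0_8 = 180, y1_8 = 330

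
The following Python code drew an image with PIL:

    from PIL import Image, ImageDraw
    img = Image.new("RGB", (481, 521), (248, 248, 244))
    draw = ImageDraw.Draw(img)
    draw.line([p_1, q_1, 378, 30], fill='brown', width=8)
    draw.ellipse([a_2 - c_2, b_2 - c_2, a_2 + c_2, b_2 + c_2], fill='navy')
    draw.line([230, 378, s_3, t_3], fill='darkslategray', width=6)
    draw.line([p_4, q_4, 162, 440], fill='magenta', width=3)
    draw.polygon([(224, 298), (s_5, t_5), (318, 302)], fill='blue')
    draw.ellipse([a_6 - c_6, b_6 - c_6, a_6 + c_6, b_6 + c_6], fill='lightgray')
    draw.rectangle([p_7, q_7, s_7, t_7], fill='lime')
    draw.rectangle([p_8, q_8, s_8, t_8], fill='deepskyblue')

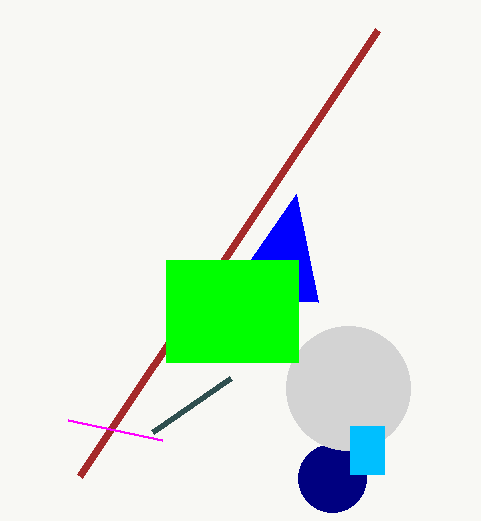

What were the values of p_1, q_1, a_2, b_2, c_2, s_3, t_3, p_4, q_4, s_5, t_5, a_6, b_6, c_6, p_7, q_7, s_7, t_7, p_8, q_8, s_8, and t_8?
p_1 = 80
q_1 = 476
a_2 = 332
b_2 = 478
c_2 = 34
s_3 = 152
t_3 = 432
p_4 = 68
q_4 = 420
s_5 = 296
t_5 = 194
a_6 = 348
b_6 = 388
c_6 = 62
p_7 = 166
q_7 = 260
s_7 = 298
t_7 = 362
p_8 = 350
q_8 = 426
s_8 = 384
t_8 = 474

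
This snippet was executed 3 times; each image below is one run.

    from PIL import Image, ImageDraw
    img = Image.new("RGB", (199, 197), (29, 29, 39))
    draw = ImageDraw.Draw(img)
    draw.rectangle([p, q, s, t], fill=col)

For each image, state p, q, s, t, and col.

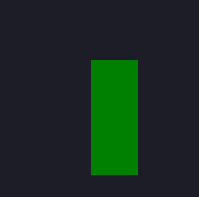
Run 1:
p = 91; q = 60; s = 137; t = 174; col = 'green'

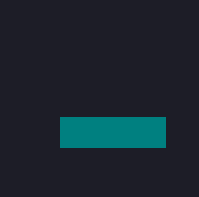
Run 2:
p = 60
q = 117
s = 165
t = 147
col = 'teal'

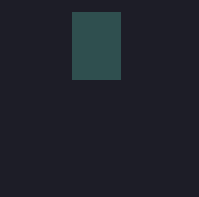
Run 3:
p = 72, q = 12, s = 120, t = 79, col = 'darkslategray'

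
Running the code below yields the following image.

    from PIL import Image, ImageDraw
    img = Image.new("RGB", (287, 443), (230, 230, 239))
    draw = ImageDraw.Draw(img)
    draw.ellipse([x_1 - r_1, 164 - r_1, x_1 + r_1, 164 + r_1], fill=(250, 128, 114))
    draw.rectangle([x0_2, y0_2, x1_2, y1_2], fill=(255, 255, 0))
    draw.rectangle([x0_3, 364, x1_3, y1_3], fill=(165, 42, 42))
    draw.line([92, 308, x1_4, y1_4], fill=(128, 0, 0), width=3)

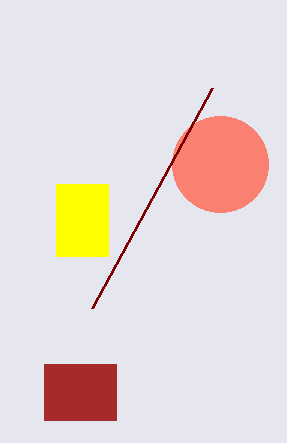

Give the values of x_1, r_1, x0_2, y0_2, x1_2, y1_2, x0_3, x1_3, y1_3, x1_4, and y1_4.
x_1 = 220; r_1 = 48; x0_2 = 56; y0_2 = 184; x1_2 = 108; y1_2 = 256; x0_3 = 44; x1_3 = 116; y1_3 = 420; x1_4 = 212; y1_4 = 88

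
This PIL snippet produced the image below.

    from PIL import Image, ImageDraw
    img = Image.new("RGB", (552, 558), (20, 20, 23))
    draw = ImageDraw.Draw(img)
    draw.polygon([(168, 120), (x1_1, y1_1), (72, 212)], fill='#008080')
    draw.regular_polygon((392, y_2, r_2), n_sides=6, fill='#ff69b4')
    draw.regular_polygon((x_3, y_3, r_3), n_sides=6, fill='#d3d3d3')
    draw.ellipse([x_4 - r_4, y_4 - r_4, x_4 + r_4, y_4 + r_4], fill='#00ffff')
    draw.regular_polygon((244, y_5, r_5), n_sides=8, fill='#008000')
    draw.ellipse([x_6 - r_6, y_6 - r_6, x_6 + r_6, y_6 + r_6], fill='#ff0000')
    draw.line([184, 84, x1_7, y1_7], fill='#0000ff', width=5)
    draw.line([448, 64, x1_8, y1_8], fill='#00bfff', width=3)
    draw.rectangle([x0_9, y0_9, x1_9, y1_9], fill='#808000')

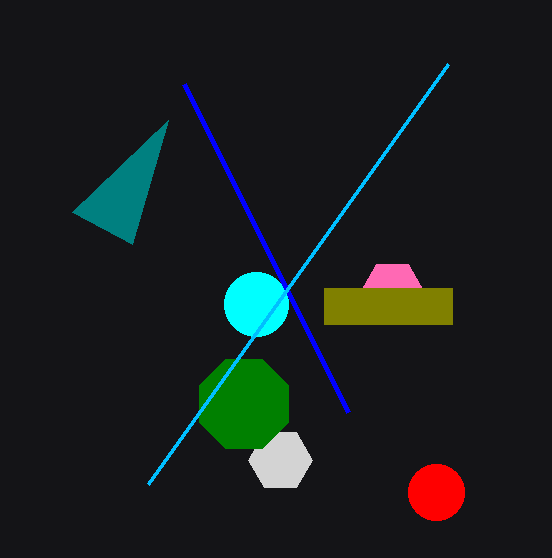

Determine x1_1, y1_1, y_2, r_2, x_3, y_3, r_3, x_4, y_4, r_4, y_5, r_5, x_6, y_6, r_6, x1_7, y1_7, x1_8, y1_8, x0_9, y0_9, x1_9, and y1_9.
x1_1 = 132
y1_1 = 244
y_2 = 292
r_2 = 32
x_3 = 280
y_3 = 460
r_3 = 32
x_4 = 256
y_4 = 304
r_4 = 32
y_5 = 404
r_5 = 48
x_6 = 436
y_6 = 492
r_6 = 28
x1_7 = 348
y1_7 = 412
x1_8 = 148
y1_8 = 484
x0_9 = 324
y0_9 = 288
x1_9 = 452
y1_9 = 324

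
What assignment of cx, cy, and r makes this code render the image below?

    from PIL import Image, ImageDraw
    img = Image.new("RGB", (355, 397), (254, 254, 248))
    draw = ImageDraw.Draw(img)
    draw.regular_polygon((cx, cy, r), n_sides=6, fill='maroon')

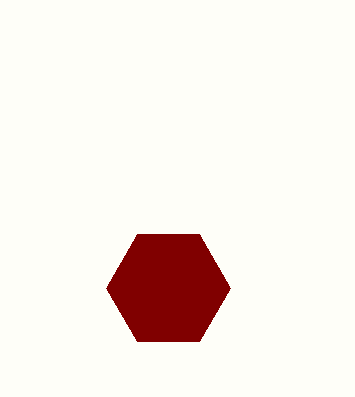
cx = 168
cy = 288
r = 62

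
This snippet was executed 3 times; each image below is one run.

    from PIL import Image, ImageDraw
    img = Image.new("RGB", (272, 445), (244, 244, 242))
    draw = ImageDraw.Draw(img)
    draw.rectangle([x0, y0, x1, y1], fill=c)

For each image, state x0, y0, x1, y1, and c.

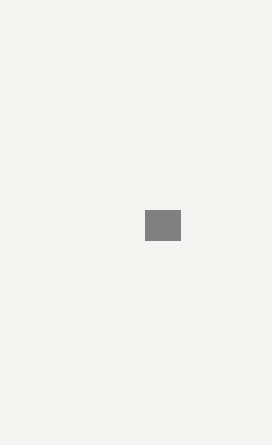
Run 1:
x0 = 145, y0 = 210, x1 = 180, y1 = 240, c = 'gray'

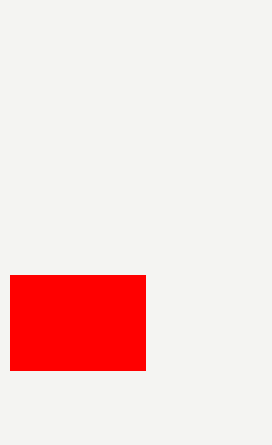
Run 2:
x0 = 10; y0 = 275; x1 = 145; y1 = 370; c = 'red'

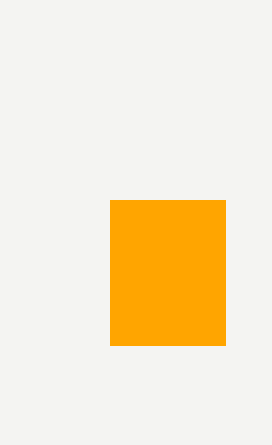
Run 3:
x0 = 110
y0 = 200
x1 = 225
y1 = 345
c = 'orange'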